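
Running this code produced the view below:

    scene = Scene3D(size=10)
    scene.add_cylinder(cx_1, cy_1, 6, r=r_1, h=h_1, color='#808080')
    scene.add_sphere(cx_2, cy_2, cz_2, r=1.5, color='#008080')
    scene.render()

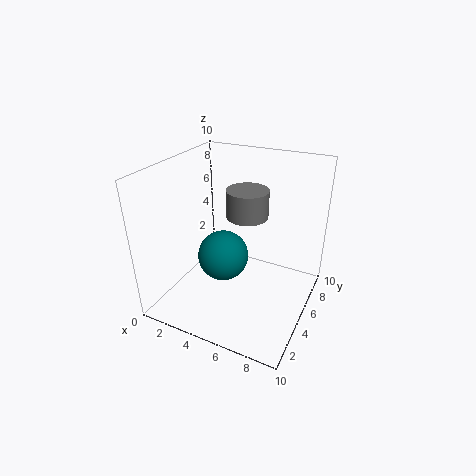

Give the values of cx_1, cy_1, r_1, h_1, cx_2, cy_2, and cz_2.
cx_1 = 5
cy_1 = 6.5
r_1 = 1.5
h_1 = 2
cx_2 = 5.5
cy_2 = 2
cz_2 = 5.5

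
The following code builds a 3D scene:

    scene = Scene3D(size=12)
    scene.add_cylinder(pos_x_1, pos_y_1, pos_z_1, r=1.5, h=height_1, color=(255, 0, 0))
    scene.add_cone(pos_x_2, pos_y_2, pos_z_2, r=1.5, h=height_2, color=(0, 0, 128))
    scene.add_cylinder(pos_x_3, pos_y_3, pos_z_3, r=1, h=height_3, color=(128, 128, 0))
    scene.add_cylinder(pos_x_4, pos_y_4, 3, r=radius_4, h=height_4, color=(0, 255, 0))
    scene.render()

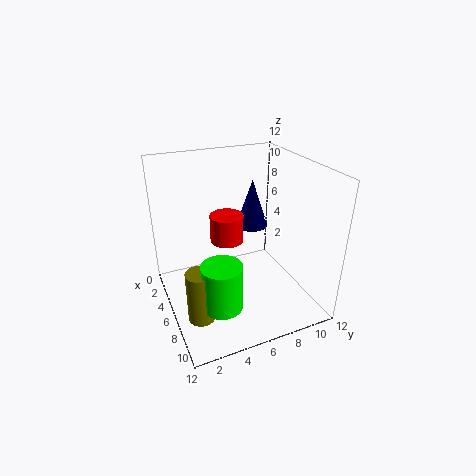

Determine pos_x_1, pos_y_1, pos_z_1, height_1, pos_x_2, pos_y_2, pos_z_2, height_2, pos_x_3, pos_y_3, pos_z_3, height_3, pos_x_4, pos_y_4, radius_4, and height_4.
pos_x_1 = 3.5
pos_y_1 = 6
pos_z_1 = 4.5
height_1 = 2.5
pos_x_2 = 2.5
pos_y_2 = 9
pos_z_2 = 5
height_2 = 4.5
pos_x_3 = 9.5
pos_y_3 = 1.5
pos_z_3 = 2
height_3 = 4
pos_x_4 = 10
pos_y_4 = 3
radius_4 = 1.5
height_4 = 3.5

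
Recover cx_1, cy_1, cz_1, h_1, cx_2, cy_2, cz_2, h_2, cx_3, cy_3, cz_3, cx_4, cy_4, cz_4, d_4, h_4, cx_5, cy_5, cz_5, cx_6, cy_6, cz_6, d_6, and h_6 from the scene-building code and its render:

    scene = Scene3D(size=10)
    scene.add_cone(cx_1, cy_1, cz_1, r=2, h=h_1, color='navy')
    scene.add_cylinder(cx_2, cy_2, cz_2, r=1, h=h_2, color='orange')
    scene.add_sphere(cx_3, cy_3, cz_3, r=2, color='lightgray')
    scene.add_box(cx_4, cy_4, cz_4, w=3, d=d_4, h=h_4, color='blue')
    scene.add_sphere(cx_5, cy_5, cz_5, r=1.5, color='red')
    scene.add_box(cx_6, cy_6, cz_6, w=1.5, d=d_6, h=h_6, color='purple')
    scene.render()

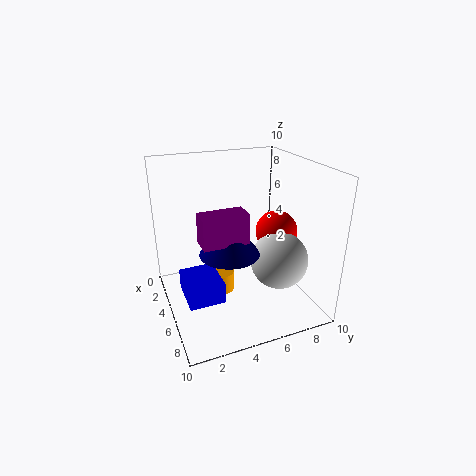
cx_1 = 6
cy_1 = 4
cz_1 = 4.5
h_1 = 2.5
cx_2 = 4
cy_2 = 4
cz_2 = 0.5
h_2 = 1.5
cx_3 = 6.5
cy_3 = 7.5
cz_3 = 3.5
cx_4 = 3.5
cy_4 = 1
cz_4 = 1
d_4 = 2.5
h_4 = 1.5
cx_5 = 5
cy_5 = 8
cz_5 = 5
cx_6 = 5.5
cy_6 = 2
cz_6 = 5.5
d_6 = 3
h_6 = 2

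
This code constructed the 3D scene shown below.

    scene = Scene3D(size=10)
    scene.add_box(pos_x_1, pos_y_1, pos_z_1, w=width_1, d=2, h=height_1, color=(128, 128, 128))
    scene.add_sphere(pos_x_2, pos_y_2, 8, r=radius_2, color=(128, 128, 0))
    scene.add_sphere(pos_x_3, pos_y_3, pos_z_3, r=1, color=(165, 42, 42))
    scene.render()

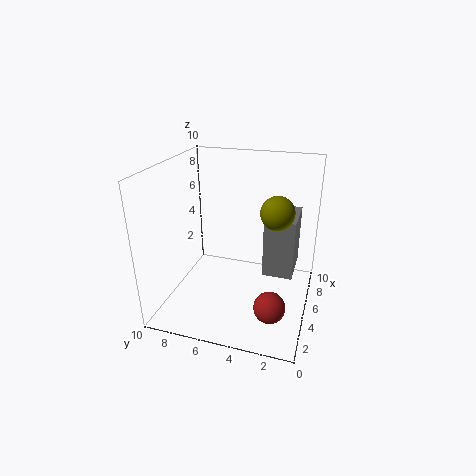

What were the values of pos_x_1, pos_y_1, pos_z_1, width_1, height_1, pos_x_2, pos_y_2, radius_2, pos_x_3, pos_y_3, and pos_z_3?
pos_x_1 = 4; pos_y_1 = 1; pos_z_1 = 3; width_1 = 3; height_1 = 4; pos_x_2 = 3; pos_y_2 = 2; radius_2 = 1; pos_x_3 = 2; pos_y_3 = 2; pos_z_3 = 2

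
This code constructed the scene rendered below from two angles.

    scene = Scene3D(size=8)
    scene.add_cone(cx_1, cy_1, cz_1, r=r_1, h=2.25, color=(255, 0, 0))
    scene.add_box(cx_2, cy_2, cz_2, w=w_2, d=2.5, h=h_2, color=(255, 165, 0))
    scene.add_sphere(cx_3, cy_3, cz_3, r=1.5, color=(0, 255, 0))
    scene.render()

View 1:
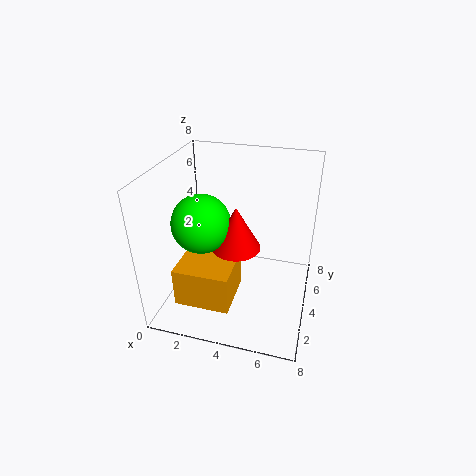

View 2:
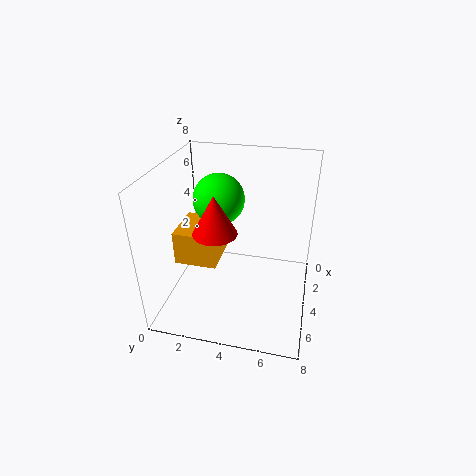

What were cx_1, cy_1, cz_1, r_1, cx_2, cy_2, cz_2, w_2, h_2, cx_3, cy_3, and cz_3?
cx_1 = 4.25, cy_1 = 2.75, cz_1 = 4.25, r_1 = 1.25, cx_2 = 1.75, cy_2 = 0.25, cz_2 = 2, w_2 = 2.75, h_2 = 2, cx_3 = 2.5, cy_3 = 2.5, cz_3 = 5.5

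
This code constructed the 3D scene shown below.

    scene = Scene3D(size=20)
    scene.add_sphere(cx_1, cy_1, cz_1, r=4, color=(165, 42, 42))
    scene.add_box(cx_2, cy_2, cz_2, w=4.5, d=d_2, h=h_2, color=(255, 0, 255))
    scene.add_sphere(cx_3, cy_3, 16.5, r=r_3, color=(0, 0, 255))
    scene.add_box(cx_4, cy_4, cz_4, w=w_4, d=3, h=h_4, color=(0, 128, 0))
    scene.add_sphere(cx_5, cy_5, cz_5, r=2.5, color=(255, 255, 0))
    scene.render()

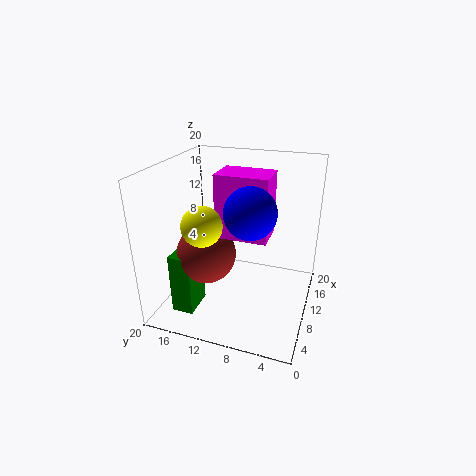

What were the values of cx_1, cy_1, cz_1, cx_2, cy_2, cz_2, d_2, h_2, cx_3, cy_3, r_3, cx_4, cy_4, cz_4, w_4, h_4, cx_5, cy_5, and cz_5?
cx_1 = 7; cy_1 = 13.5; cz_1 = 8.5; cx_2 = 5.5; cy_2 = 5; cz_2 = 12; d_2 = 6.5; h_2 = 8; cx_3 = 4; cy_3 = 6.5; r_3 = 3; cx_4 = 3.5; cy_4 = 14.5; cz_4 = 0.5; w_4 = 4.5; h_4 = 8.5; cx_5 = 4; cy_5 = 12.5; cz_5 = 14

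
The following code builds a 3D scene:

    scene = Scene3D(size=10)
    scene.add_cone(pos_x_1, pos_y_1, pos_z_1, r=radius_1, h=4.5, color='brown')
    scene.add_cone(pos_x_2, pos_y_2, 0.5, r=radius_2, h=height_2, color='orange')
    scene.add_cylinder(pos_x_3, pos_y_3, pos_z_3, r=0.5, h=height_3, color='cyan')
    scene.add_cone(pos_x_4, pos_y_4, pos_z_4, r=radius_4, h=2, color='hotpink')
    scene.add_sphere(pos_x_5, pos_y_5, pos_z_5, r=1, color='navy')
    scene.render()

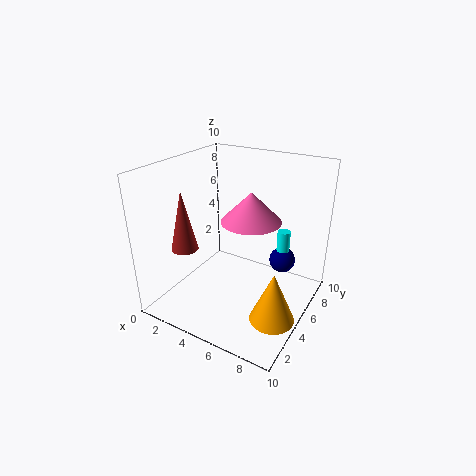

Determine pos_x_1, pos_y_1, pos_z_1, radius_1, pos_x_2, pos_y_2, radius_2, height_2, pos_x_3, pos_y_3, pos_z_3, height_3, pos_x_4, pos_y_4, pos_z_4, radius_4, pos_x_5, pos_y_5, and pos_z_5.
pos_x_1 = 1
pos_y_1 = 4
pos_z_1 = 3.5
radius_1 = 1
pos_x_2 = 8.5
pos_y_2 = 3.5
radius_2 = 1.5
height_2 = 3.5
pos_x_3 = 7
pos_y_3 = 8.5
pos_z_3 = 1.5
height_3 = 3
pos_x_4 = 6
pos_y_4 = 5
pos_z_4 = 6.5
radius_4 = 2
pos_x_5 = 7
pos_y_5 = 8.5
pos_z_5 = 2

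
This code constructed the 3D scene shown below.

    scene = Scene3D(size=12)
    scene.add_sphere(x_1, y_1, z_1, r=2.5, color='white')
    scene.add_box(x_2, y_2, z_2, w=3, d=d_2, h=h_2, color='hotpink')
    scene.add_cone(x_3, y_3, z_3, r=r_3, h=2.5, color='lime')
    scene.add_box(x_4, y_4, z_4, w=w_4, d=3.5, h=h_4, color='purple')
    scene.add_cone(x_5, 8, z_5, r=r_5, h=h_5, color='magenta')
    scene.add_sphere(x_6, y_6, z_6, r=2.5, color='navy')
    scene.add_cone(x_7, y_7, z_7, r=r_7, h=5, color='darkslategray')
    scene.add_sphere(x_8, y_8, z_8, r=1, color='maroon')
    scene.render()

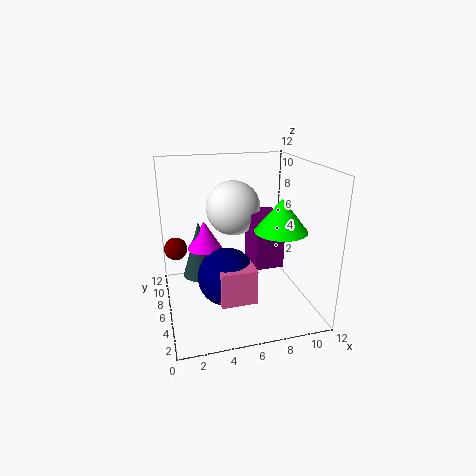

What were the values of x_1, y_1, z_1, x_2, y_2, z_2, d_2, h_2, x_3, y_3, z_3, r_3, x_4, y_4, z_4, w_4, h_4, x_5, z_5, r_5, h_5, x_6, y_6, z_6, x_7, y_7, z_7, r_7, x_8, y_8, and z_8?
x_1 = 6.5
y_1 = 9.5
z_1 = 7.5
x_2 = 4
y_2 = 3.5
z_2 = 1
d_2 = 3
h_2 = 3
x_3 = 8.5
y_3 = 3
z_3 = 7.5
r_3 = 2
x_4 = 7.5
y_4 = 5.5
z_4 = 3
w_4 = 2.5
h_4 = 4.5
x_5 = 3.5
z_5 = 4.5
r_5 = 1.5
h_5 = 2.5
x_6 = 5
y_6 = 6
z_6 = 2.5
x_7 = 3
y_7 = 8
z_7 = 2
r_7 = 1.5
x_8 = 1
y_8 = 8.5
z_8 = 4.5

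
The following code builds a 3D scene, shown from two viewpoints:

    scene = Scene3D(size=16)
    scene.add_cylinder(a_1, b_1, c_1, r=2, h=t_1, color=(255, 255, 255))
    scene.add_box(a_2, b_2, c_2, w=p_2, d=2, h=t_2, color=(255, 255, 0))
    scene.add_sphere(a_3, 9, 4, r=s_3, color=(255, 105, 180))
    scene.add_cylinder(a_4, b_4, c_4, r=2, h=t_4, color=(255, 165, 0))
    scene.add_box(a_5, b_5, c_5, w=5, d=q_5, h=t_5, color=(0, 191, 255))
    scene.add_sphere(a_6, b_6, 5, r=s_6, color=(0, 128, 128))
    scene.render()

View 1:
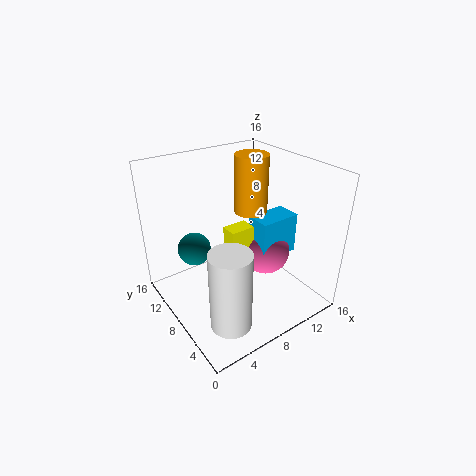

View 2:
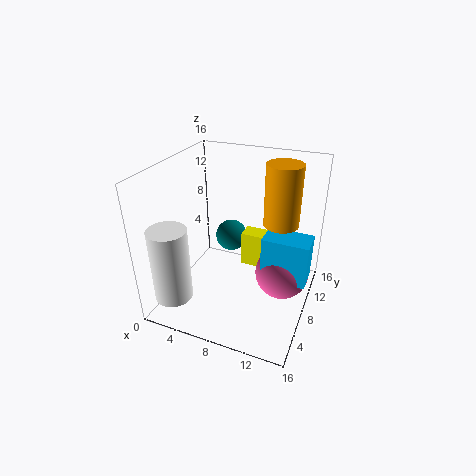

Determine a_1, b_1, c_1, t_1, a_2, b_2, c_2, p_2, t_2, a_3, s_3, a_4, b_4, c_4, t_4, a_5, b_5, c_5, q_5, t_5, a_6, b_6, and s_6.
a_1 = 3, b_1 = 2, c_1 = 3, t_1 = 8, a_2 = 8, b_2 = 9, c_2 = 4, p_2 = 3, t_2 = 4, a_3 = 13, s_3 = 3, a_4 = 12, b_4 = 11, c_4 = 9, t_4 = 7, a_5 = 11, b_5 = 7, c_5 = 4, q_5 = 3, t_5 = 5, a_6 = 5, b_6 = 13, s_6 = 2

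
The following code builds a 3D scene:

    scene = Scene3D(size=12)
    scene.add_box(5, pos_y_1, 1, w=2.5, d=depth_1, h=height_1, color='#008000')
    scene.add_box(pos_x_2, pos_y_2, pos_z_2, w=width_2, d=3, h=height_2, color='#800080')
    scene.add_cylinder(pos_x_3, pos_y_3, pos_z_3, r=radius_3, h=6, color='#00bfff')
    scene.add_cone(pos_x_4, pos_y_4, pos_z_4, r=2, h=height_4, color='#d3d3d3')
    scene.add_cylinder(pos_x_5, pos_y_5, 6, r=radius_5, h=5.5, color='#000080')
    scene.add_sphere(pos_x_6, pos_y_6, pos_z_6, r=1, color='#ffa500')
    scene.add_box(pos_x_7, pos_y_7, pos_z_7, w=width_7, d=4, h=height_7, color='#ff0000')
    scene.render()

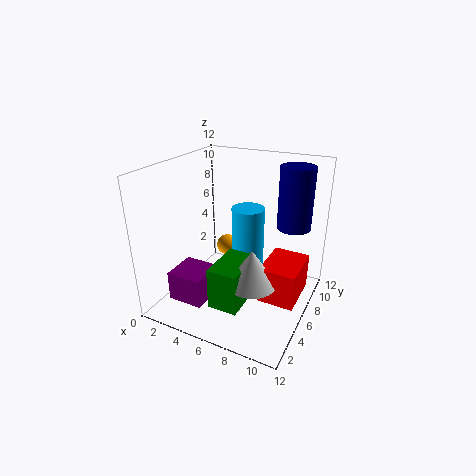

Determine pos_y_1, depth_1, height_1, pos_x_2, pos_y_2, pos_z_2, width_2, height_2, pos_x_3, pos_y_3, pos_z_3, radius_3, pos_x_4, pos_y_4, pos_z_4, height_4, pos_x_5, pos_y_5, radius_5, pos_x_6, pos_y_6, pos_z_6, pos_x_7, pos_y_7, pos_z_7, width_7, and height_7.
pos_y_1 = 2.5
depth_1 = 4
height_1 = 3.5
pos_x_2 = 1.5
pos_y_2 = 2
pos_z_2 = 1
width_2 = 3
height_2 = 2.5
pos_x_3 = 5.5
pos_y_3 = 9
pos_z_3 = 1.5
radius_3 = 1.5
pos_x_4 = 8
pos_y_4 = 4.5
pos_z_4 = 3
height_4 = 3
pos_x_5 = 9.5
pos_y_5 = 10
radius_5 = 1.5
pos_x_6 = 3
pos_y_6 = 9.5
pos_z_6 = 3
pos_x_7 = 8.5
pos_y_7 = 4.5
pos_z_7 = 1.5
width_7 = 3
height_7 = 3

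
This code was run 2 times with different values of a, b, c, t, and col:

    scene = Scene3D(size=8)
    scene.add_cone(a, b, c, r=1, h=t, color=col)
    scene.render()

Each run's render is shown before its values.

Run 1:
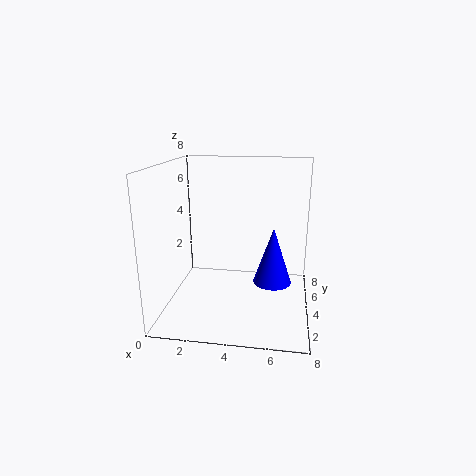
a = 6, b = 3, c = 2, t = 3, col = 'blue'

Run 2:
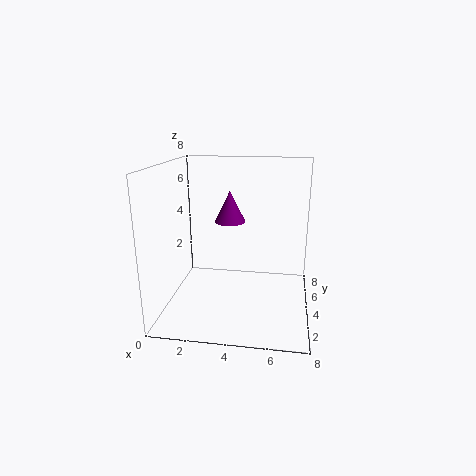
a = 3, b = 7, c = 4, t = 2, col = 'purple'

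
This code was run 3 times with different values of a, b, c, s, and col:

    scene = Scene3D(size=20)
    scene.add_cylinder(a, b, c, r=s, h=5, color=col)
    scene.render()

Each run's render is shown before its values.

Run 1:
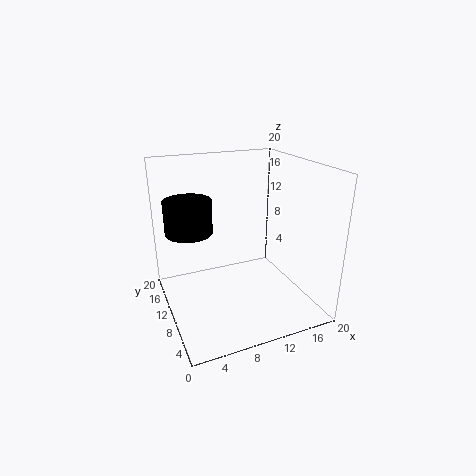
a = 4.5
b = 15.5
c = 9.5
s = 3.5
col = 'black'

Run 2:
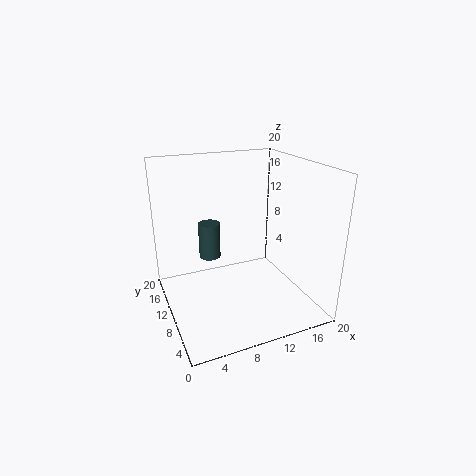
a = 6.5
b = 12
c = 7
s = 1.5
col = 'darkslategray'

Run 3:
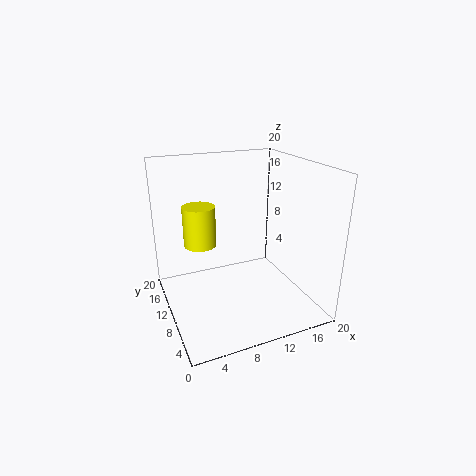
a = 4
b = 8
c = 11
s = 2
col = 'yellow'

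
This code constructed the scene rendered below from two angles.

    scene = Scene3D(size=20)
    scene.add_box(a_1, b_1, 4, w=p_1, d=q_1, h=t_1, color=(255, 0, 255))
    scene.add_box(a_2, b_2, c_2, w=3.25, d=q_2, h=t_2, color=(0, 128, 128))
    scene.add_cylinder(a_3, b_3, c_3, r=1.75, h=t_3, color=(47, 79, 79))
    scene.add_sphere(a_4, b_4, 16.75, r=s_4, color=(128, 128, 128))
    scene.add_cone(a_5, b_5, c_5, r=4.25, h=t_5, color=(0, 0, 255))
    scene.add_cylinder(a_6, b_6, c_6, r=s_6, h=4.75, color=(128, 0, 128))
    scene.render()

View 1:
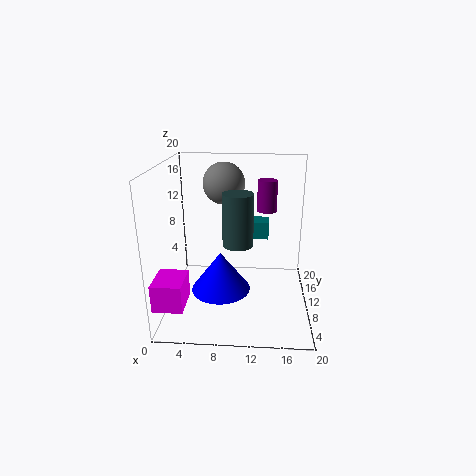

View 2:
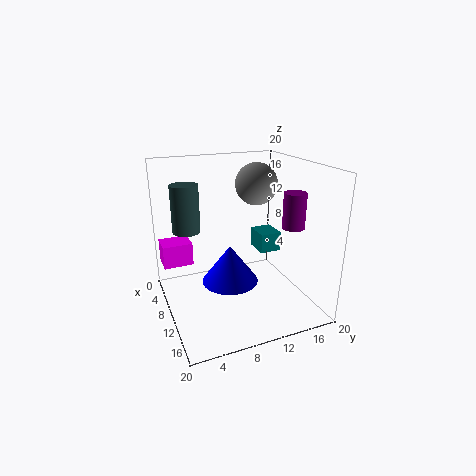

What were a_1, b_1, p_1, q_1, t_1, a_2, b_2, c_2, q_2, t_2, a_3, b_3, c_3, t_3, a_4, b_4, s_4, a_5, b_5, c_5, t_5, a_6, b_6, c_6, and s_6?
a_1 = 0.25; b_1 = 0.5; p_1 = 3.75; q_1 = 4.5; t_1 = 3.5; a_2 = 11; b_2 = 11.5; c_2 = 9.25; q_2 = 2.75; t_2 = 2.5; a_3 = 10.5; b_3 = 2.75; c_3 = 12.25; t_3 = 6; a_4 = 7.75; b_4 = 13.75; s_4 = 3; a_5 = 7.5; b_5 = 9.75; c_5 = 2; t_5 = 5.75; a_6 = 14; b_6 = 16.25; c_6 = 12; s_6 = 1.5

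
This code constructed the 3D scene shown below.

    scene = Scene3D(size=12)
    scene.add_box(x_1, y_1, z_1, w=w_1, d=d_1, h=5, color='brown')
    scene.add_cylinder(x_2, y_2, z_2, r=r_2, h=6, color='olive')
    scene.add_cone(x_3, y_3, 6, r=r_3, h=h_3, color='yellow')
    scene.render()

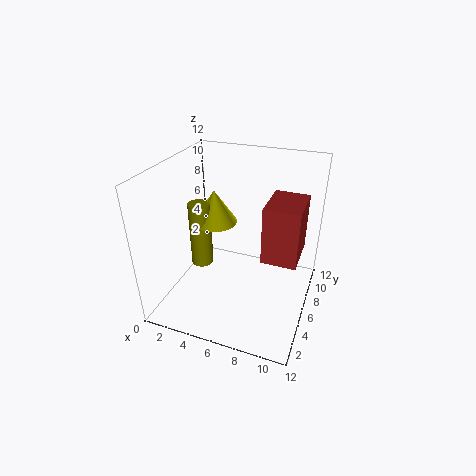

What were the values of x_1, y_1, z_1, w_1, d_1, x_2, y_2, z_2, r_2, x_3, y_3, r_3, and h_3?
x_1 = 8, y_1 = 6, z_1 = 4, w_1 = 3, d_1 = 4, x_2 = 2, y_2 = 7, z_2 = 2, r_2 = 1, x_3 = 3, y_3 = 8, r_3 = 2, h_3 = 3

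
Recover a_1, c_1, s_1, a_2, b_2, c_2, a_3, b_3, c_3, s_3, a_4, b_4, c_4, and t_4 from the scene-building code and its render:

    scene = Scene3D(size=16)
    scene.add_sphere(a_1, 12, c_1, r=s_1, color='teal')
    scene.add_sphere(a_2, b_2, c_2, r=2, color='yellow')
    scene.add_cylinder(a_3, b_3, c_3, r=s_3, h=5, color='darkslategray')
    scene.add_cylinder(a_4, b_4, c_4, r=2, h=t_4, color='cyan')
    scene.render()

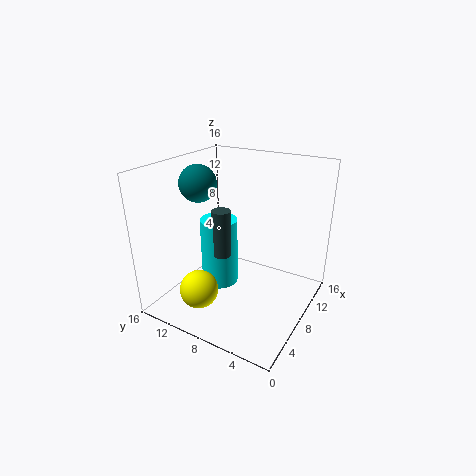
a_1 = 6.5; c_1 = 14; s_1 = 2; a_2 = 2.5; b_2 = 9.5; c_2 = 4; a_3 = 5.5; b_3 = 8.5; c_3 = 7; s_3 = 1; a_4 = 6.5; b_4 = 9.5; c_4 = 3; t_4 = 7.5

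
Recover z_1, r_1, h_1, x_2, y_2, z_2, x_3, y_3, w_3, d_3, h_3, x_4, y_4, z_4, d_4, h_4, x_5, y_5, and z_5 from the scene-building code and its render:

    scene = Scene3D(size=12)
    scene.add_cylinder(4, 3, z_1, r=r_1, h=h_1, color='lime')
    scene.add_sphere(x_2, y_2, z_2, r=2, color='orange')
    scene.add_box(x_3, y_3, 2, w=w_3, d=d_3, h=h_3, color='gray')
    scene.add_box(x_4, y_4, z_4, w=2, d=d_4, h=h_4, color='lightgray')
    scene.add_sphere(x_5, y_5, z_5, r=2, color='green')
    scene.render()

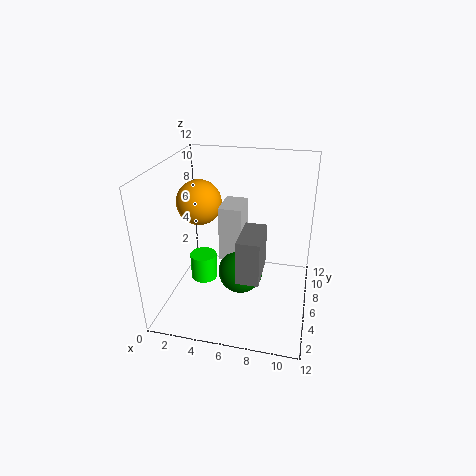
z_1 = 4, r_1 = 1, h_1 = 2, x_2 = 2, y_2 = 8, z_2 = 8, x_3 = 6, y_3 = 5, w_3 = 2, d_3 = 4, h_3 = 4, x_4 = 4, y_4 = 7, z_4 = 3, d_4 = 3, h_4 = 5, x_5 = 6, y_5 = 7, z_5 = 2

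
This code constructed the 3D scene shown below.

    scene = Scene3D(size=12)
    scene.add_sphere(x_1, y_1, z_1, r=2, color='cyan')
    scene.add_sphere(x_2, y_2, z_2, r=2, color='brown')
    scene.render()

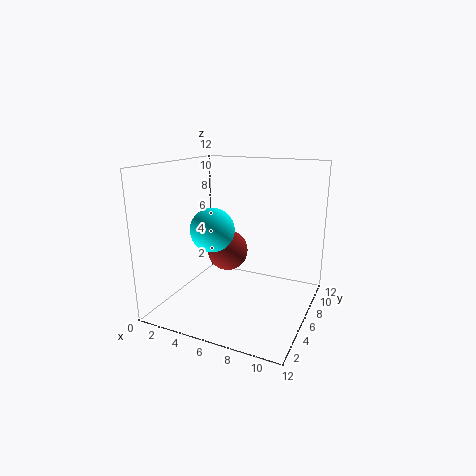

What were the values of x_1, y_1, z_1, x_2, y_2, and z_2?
x_1 = 3; y_1 = 7; z_1 = 6; x_2 = 3; y_2 = 10; z_2 = 3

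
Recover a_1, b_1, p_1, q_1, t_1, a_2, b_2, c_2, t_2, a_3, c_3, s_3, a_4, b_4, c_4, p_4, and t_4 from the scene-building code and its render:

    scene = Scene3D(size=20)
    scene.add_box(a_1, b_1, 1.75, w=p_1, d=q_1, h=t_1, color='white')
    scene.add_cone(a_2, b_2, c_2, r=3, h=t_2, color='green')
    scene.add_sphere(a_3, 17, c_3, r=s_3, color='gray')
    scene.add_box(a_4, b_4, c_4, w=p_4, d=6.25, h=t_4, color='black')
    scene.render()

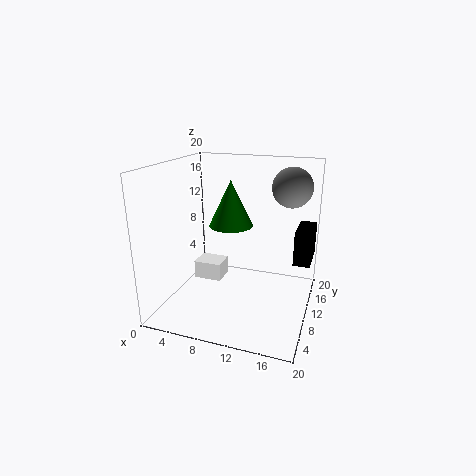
a_1 = 2.25
b_1 = 11.5
p_1 = 4.25
q_1 = 3.5
t_1 = 2.75
a_2 = 9
b_2 = 10
c_2 = 11.75
t_2 = 6.25
a_3 = 16
c_3 = 16
s_3 = 3
a_4 = 17.25
b_4 = 13.5
c_4 = 5.25
p_4 = 2.5
t_4 = 5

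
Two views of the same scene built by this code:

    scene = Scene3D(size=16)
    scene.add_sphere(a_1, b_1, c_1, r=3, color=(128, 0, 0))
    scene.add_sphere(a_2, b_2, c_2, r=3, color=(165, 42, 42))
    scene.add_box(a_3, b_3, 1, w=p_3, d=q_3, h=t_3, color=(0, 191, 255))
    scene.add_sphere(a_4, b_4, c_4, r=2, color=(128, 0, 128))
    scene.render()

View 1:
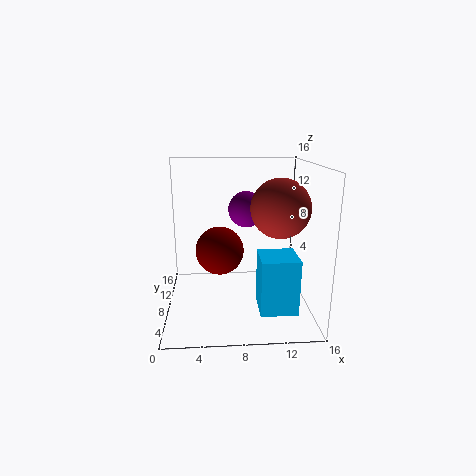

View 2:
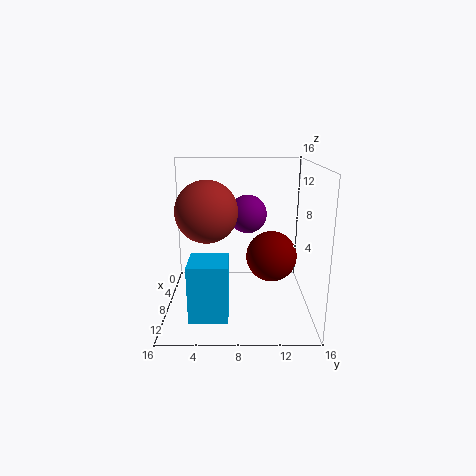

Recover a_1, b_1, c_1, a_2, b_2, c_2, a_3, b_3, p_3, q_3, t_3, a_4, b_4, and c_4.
a_1 = 6
b_1 = 12
c_1 = 5
a_2 = 12
b_2 = 5
c_2 = 12
a_3 = 10
b_3 = 3
p_3 = 4
q_3 = 4
t_3 = 6
a_4 = 9
b_4 = 9
c_4 = 11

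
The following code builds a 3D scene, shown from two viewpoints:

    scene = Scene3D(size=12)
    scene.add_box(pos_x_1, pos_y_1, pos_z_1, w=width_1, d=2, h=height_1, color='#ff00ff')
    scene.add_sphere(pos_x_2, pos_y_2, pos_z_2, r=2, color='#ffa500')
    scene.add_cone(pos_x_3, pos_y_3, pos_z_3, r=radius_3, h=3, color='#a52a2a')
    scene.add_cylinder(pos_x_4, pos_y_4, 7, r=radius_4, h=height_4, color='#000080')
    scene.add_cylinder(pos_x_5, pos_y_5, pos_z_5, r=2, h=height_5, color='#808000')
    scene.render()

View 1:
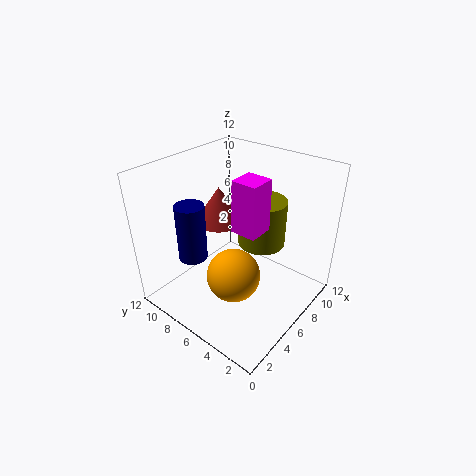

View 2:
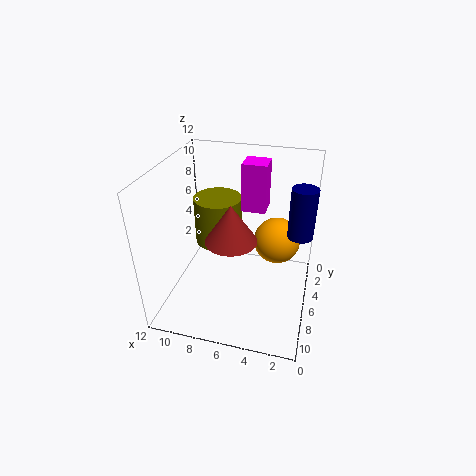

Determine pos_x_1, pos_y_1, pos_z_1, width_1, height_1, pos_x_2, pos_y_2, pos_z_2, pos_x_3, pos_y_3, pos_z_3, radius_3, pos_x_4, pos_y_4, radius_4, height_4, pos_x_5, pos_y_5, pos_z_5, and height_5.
pos_x_1 = 4
pos_y_1 = 3
pos_z_1 = 8
width_1 = 2
height_1 = 4
pos_x_2 = 3
pos_y_2 = 4
pos_z_2 = 5
pos_x_3 = 6
pos_y_3 = 8
pos_z_3 = 7
radius_3 = 2
pos_x_4 = 1
pos_y_4 = 6
radius_4 = 1
height_4 = 4
pos_x_5 = 8
pos_y_5 = 5
pos_z_5 = 5
height_5 = 4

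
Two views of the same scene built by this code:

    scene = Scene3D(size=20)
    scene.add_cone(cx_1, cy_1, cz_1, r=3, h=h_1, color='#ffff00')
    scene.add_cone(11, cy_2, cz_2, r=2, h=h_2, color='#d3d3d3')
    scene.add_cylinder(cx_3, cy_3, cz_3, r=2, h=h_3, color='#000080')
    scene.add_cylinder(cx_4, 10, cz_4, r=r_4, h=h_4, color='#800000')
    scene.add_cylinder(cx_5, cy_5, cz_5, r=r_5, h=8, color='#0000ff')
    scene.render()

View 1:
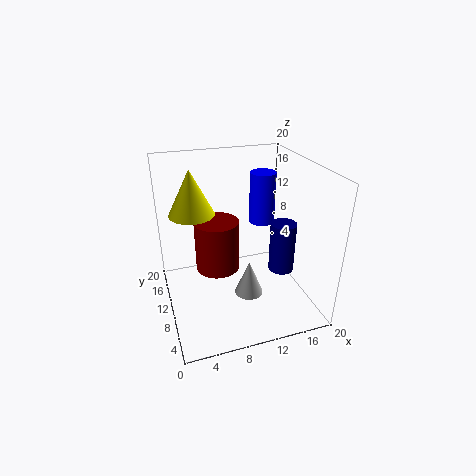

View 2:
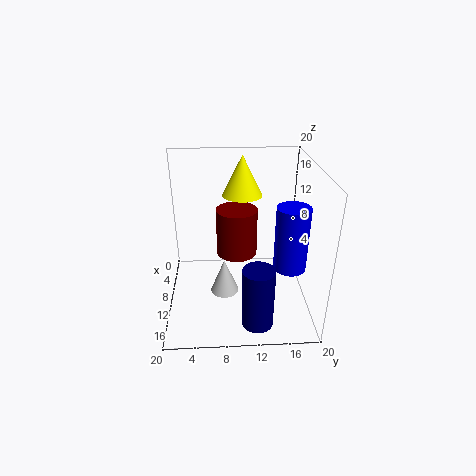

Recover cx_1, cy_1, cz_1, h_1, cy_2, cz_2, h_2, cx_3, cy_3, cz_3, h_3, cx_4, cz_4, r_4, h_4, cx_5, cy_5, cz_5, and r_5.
cx_1 = 4, cy_1 = 11, cz_1 = 14, h_1 = 6, cy_2 = 8, cz_2 = 2, h_2 = 5, cx_3 = 18, cy_3 = 12, cz_3 = 2, h_3 = 8, cx_4 = 7, cz_4 = 6, r_4 = 3, h_4 = 7, cx_5 = 16, cy_5 = 16, cz_5 = 9, r_5 = 2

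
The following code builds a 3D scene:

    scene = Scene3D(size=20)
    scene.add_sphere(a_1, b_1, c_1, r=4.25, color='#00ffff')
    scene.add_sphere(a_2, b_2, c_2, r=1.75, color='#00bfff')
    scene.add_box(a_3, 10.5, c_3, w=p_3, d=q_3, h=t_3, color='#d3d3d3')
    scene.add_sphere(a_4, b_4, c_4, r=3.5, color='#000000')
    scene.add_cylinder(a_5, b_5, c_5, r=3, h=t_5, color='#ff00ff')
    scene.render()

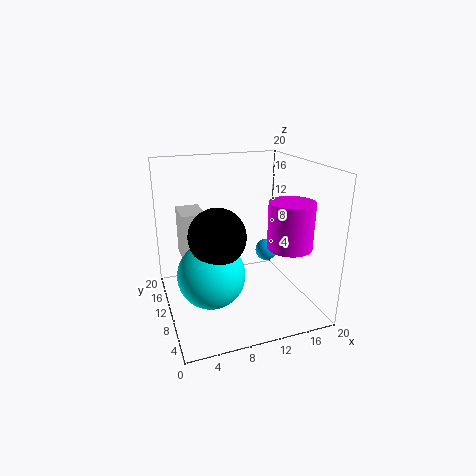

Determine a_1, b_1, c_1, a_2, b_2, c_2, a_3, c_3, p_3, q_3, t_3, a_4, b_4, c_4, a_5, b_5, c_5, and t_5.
a_1 = 5
b_1 = 6
c_1 = 7.25
a_2 = 16.75
b_2 = 15
c_2 = 5
a_3 = 2.5
c_3 = 7
p_3 = 3.25
q_3 = 5
t_3 = 6.75
a_4 = 5.75
b_4 = 5.5
c_4 = 12.5
a_5 = 15.75
b_5 = 5.75
c_5 = 9.5
t_5 = 6.25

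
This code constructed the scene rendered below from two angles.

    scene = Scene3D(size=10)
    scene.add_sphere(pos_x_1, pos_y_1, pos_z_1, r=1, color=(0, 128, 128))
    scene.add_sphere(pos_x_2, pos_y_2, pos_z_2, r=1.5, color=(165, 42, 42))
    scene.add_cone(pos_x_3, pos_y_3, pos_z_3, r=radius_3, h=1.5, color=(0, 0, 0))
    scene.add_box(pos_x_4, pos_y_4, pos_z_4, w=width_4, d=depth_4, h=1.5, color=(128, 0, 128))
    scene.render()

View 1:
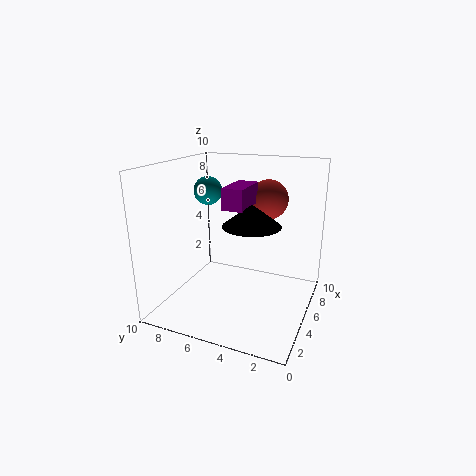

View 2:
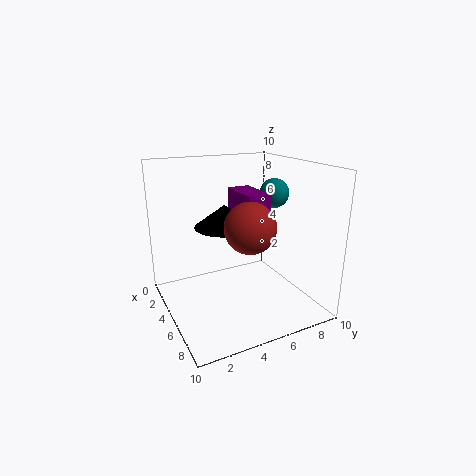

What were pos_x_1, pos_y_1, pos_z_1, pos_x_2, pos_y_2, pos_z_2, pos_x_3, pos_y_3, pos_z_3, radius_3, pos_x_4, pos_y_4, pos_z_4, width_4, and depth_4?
pos_x_1 = 5.5
pos_y_1 = 7.5
pos_z_1 = 8
pos_x_2 = 8.5
pos_y_2 = 4
pos_z_2 = 7
pos_x_3 = 5
pos_y_3 = 4
pos_z_3 = 6
radius_3 = 2
pos_x_4 = 4.5
pos_y_4 = 4.5
pos_z_4 = 7
width_4 = 3
depth_4 = 1.5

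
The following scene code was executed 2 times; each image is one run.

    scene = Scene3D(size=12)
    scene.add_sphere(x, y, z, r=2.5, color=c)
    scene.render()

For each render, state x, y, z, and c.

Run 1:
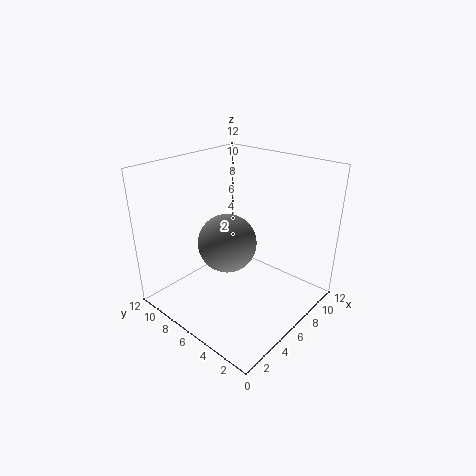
x = 5.75, y = 7, z = 5.25, c = 'gray'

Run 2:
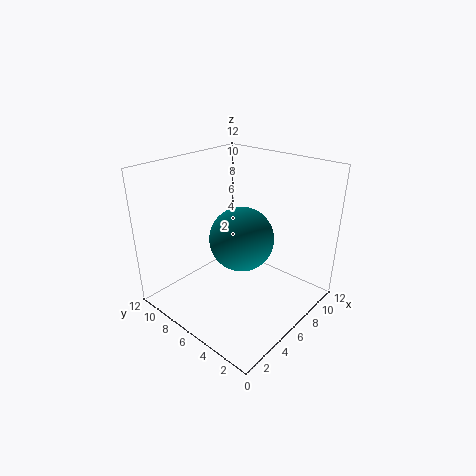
x = 5, y = 4.75, z = 6.75, c = 'teal'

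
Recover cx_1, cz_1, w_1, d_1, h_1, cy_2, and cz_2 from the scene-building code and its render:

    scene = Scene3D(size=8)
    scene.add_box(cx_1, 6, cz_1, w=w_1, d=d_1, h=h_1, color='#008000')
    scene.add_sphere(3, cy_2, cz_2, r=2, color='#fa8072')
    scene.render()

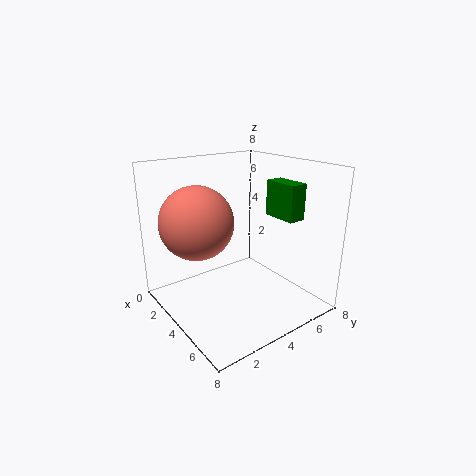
cx_1 = 4, cz_1 = 5, w_1 = 2, d_1 = 1, h_1 = 2, cy_2 = 2, cz_2 = 5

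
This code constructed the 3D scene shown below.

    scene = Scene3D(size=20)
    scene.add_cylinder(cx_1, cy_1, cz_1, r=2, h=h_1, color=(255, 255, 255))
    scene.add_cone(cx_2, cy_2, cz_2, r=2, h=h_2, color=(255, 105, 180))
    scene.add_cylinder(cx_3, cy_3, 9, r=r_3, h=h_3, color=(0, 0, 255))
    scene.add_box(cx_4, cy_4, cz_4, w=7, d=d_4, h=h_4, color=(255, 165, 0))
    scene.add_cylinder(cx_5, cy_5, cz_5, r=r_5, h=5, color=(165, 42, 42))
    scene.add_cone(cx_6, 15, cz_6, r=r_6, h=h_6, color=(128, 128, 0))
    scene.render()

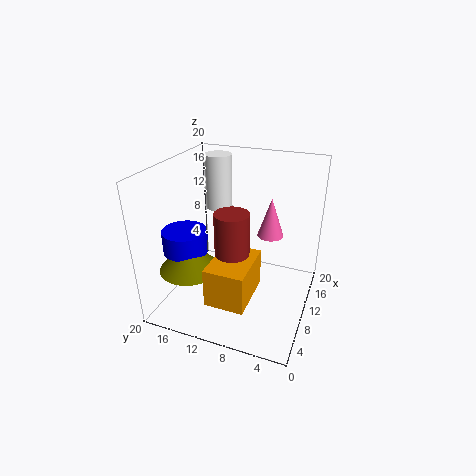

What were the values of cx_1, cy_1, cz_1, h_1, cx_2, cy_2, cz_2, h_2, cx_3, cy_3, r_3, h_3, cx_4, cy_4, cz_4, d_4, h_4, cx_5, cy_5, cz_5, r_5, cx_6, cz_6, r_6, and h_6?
cx_1 = 15; cy_1 = 15; cz_1 = 12; h_1 = 8; cx_2 = 16; cy_2 = 7; cz_2 = 8; h_2 = 6; cx_3 = 6; cy_3 = 16; r_3 = 3; h_3 = 3; cx_4 = 1; cy_4 = 6; cz_4 = 5; d_4 = 5; h_4 = 5; cx_5 = 3; cy_5 = 8; cz_5 = 12; r_5 = 2; cx_6 = 5; cz_6 = 7; r_6 = 4; h_6 = 4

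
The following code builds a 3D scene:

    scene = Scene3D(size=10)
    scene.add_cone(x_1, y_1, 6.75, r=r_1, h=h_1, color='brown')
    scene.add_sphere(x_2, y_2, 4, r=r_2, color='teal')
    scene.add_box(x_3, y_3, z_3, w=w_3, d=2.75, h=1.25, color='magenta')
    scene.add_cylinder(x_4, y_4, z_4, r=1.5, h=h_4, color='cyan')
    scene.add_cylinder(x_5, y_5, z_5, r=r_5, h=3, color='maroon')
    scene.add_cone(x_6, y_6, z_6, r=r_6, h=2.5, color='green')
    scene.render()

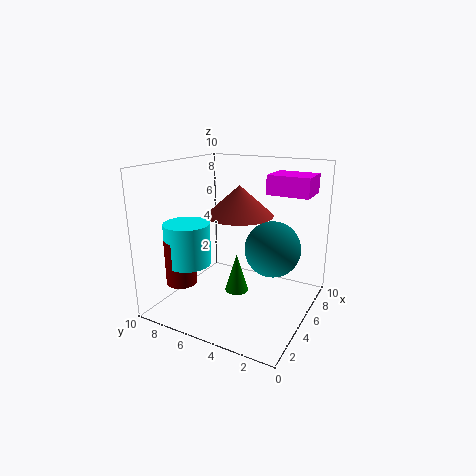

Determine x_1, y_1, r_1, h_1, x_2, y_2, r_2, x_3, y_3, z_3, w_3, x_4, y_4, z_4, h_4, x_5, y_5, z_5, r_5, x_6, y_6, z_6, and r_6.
x_1 = 4.75
y_1 = 4.75
r_1 = 2.25
h_1 = 2
x_2 = 6.5
y_2 = 3
r_2 = 2
x_3 = 5
y_3 = 0.25
z_3 = 8.25
w_3 = 2.25
x_4 = 2.25
y_4 = 7.25
z_4 = 3.75
h_4 = 2.75
x_5 = 1.75
y_5 = 7.5
z_5 = 2.5
r_5 = 1
x_6 = 3
y_6 = 4
z_6 = 2.25
r_6 = 0.75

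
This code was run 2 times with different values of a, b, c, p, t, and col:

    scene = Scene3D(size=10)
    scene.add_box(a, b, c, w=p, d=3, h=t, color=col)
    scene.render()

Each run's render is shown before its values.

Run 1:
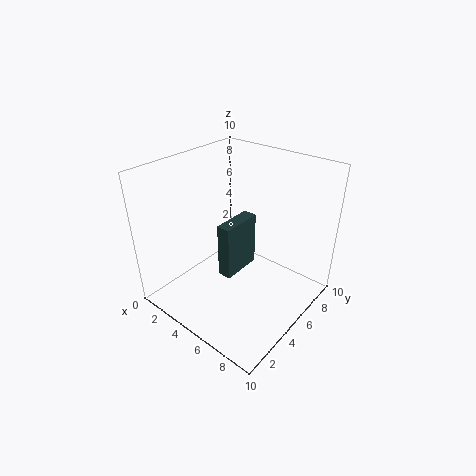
a = 4
b = 4
c = 2
p = 1
t = 4
col = 'darkslategray'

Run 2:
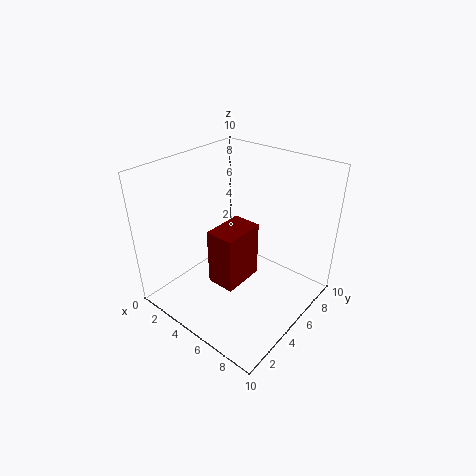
a = 4
b = 3
c = 2
p = 2
t = 4
col = 'maroon'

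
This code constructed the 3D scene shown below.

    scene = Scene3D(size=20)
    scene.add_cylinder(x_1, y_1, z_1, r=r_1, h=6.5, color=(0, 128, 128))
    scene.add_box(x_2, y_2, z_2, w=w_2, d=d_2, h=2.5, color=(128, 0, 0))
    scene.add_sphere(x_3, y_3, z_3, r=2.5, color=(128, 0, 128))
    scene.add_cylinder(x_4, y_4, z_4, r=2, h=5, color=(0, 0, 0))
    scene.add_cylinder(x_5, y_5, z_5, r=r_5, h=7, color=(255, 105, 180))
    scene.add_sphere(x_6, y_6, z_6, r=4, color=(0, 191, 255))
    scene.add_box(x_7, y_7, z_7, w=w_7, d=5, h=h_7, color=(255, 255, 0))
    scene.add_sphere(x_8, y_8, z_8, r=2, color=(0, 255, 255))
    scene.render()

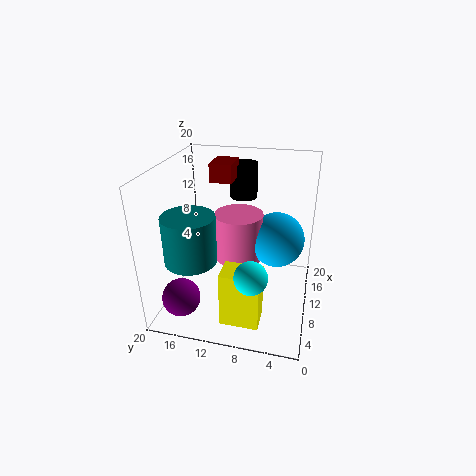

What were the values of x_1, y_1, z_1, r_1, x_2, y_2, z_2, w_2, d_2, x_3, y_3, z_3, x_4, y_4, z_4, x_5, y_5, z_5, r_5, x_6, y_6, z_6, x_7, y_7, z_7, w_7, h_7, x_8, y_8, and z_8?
x_1 = 6; y_1 = 15.5; z_1 = 8; r_1 = 3.5; x_2 = 10.5; y_2 = 11; z_2 = 17.5; w_2 = 4; d_2 = 3; x_3 = 3; y_3 = 16; z_3 = 4; x_4 = 15.5; y_4 = 10.5; z_4 = 14; x_5 = 12.5; y_5 = 10.5; z_5 = 5.5; r_5 = 3.5; x_6 = 13.5; y_6 = 5; z_6 = 8.5; x_7 = 2; y_7 = 5.5; z_7 = 1.5; w_7 = 3.5; h_7 = 7.5; x_8 = 2; y_8 = 6.5; z_8 = 9.5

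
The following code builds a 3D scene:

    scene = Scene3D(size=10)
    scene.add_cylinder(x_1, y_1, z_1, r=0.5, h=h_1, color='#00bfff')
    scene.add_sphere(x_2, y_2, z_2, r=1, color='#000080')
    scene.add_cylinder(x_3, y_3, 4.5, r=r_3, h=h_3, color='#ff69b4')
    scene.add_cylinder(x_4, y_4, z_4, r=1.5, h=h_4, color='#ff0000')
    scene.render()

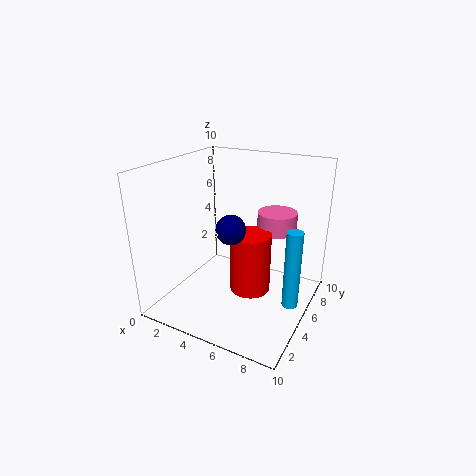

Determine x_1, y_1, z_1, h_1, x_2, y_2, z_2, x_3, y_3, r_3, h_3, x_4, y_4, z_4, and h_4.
x_1 = 9.5, y_1 = 3.5, z_1 = 2, h_1 = 5, x_2 = 5, y_2 = 4, z_2 = 6, x_3 = 6.5, y_3 = 8.5, r_3 = 1.5, h_3 = 1.5, x_4 = 5.5, y_4 = 6, z_4 = 0.5, h_4 = 4.5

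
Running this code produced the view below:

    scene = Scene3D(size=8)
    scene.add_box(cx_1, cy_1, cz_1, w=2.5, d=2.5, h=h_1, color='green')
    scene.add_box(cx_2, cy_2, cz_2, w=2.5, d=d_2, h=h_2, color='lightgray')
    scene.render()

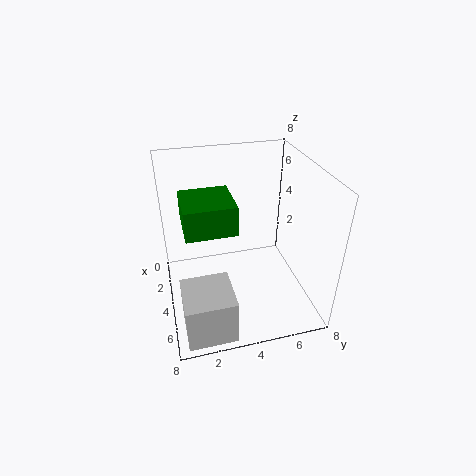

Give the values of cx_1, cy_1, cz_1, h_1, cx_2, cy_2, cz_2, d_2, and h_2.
cx_1 = 3.5, cy_1 = 1, cz_1 = 5.5, h_1 = 1.5, cx_2 = 5.5, cy_2 = 0.5, cz_2 = 0.5, d_2 = 2.5, h_2 = 2.5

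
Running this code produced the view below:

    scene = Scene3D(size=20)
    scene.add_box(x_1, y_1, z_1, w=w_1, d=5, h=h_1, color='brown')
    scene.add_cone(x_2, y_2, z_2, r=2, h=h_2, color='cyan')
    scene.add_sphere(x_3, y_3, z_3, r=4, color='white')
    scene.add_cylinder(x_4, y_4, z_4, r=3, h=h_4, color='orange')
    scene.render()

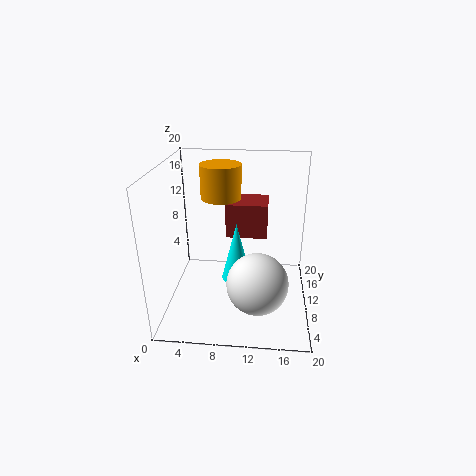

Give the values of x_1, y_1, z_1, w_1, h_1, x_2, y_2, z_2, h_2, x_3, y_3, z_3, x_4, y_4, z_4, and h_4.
x_1 = 8; y_1 = 12; z_1 = 9; w_1 = 6; h_1 = 5; x_2 = 10; y_2 = 8; z_2 = 5; h_2 = 8; x_3 = 13; y_3 = 5; z_3 = 6; x_4 = 7; y_4 = 15; z_4 = 14; h_4 = 5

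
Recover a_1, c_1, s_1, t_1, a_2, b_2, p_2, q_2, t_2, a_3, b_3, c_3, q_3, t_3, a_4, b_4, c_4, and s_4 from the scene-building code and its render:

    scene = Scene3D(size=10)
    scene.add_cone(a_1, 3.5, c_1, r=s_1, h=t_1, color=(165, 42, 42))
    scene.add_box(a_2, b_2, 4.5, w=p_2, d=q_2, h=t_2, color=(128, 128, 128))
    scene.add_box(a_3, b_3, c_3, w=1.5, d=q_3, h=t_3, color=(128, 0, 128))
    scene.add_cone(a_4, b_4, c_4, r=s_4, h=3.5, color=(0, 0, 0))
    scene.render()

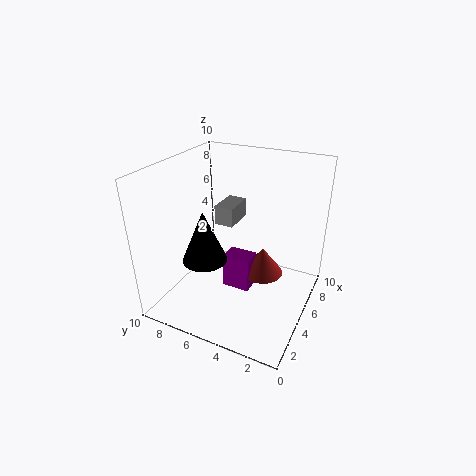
a_1 = 6, c_1 = 2, s_1 = 1.5, t_1 = 2, a_2 = 7, b_2 = 6.5, p_2 = 2.5, q_2 = 1.5, t_2 = 1.5, a_3 = 4.5, b_3 = 4, c_3 = 1, q_3 = 2, t_3 = 2.5, a_4 = 3, b_4 = 6.5, c_4 = 4, s_4 = 1.5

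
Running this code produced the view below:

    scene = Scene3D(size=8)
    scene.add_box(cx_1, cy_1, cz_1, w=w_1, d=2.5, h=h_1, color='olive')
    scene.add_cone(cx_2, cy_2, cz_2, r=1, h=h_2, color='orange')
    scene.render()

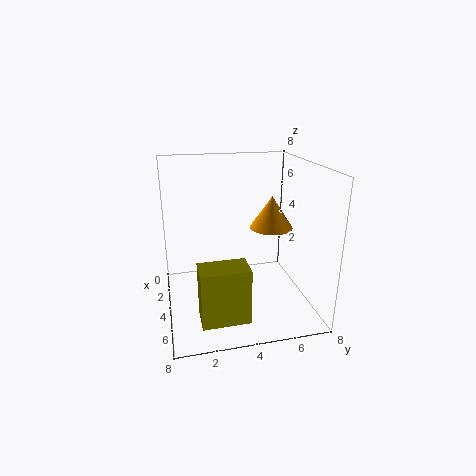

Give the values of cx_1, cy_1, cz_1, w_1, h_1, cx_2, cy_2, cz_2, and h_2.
cx_1 = 5.5
cy_1 = 1.5
cz_1 = 0.5
w_1 = 1.5
h_1 = 3
cx_2 = 6.5
cy_2 = 5
cz_2 = 5.5
h_2 = 1.5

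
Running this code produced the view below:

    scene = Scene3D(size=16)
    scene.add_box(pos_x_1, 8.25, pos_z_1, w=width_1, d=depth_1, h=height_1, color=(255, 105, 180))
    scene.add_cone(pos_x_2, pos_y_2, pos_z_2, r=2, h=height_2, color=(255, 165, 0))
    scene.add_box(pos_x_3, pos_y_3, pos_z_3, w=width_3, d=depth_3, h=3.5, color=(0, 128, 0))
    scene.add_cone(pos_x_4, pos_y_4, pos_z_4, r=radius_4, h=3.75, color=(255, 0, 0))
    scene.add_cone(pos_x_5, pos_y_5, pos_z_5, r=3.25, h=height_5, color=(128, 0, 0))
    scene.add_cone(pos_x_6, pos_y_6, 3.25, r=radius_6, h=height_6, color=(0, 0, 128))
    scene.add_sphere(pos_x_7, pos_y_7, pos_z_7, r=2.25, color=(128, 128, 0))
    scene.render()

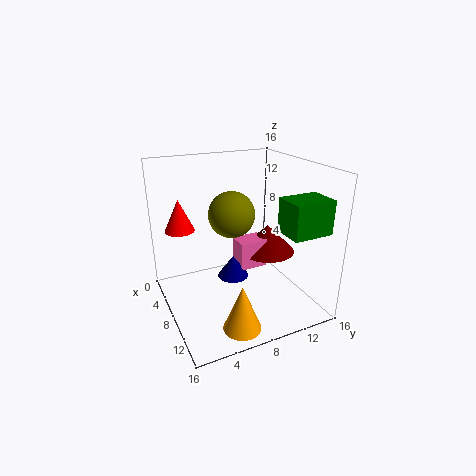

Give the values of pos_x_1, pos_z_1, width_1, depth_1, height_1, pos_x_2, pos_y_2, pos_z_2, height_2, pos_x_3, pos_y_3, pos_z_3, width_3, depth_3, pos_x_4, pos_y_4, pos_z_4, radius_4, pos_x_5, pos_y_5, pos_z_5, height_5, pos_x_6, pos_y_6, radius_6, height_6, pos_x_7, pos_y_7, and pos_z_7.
pos_x_1 = 6, pos_z_1 = 4, width_1 = 2.5, depth_1 = 3.25, height_1 = 3.25, pos_x_2 = 13.25, pos_y_2 = 6, pos_z_2 = 0.25, height_2 = 5, pos_x_3 = 12, pos_y_3 = 10.5, pos_z_3 = 10, width_3 = 3.25, depth_3 = 4.25, pos_x_4 = 3.25, pos_y_4 = 2.75, pos_z_4 = 8, radius_4 = 1.75, pos_x_5 = 7.25, pos_y_5 = 12.25, pos_z_5 = 5.25, height_5 = 3.25, pos_x_6 = 7.75, pos_y_6 = 7.5, radius_6 = 1.75, height_6 = 2.5, pos_x_7 = 10.75, pos_y_7 = 6, pos_z_7 = 12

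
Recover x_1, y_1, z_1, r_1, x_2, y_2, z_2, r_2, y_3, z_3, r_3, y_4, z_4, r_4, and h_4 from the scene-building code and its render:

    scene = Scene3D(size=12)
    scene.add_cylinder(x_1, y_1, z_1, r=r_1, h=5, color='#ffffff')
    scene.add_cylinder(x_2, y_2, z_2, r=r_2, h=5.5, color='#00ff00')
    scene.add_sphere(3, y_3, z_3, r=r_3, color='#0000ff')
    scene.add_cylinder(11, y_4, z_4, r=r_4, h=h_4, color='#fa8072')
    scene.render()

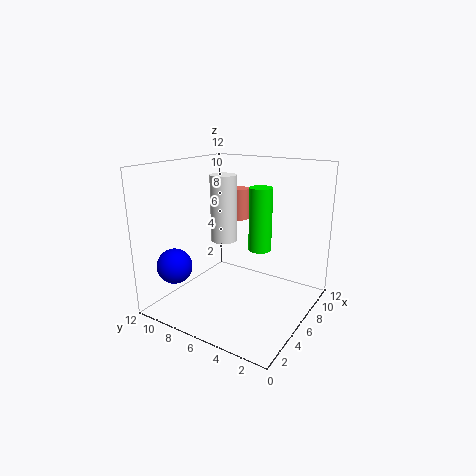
x_1 = 4
y_1 = 6
z_1 = 6.5
r_1 = 1
x_2 = 8
y_2 = 5
z_2 = 4.5
r_2 = 1
y_3 = 10.5
z_3 = 3.5
r_3 = 1.5
y_4 = 9
z_4 = 6
r_4 = 1
h_4 = 3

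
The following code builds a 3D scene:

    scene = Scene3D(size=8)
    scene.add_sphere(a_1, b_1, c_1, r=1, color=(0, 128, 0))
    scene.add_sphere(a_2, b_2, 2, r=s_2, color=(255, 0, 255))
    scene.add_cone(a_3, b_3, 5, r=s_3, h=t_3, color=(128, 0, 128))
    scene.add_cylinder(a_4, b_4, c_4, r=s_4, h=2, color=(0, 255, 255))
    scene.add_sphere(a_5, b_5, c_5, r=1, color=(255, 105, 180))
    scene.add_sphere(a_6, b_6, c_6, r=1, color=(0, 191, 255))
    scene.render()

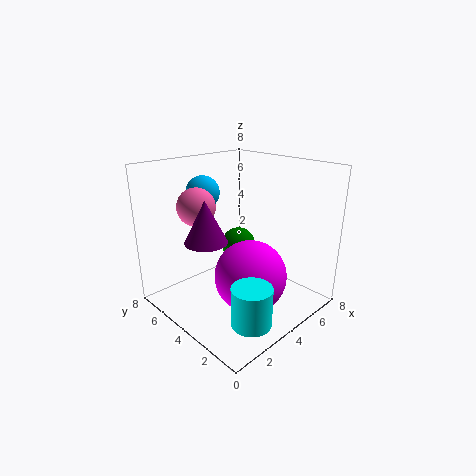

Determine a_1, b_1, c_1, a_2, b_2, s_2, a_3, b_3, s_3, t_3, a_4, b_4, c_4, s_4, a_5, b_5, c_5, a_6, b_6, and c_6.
a_1 = 5; b_1 = 5; c_1 = 3; a_2 = 4; b_2 = 3; s_2 = 2; a_3 = 1; b_3 = 3; s_3 = 1; t_3 = 2; a_4 = 2; b_4 = 1; c_4 = 1; s_4 = 1; a_5 = 2; b_5 = 5; c_5 = 6; a_6 = 4; b_6 = 7; c_6 = 6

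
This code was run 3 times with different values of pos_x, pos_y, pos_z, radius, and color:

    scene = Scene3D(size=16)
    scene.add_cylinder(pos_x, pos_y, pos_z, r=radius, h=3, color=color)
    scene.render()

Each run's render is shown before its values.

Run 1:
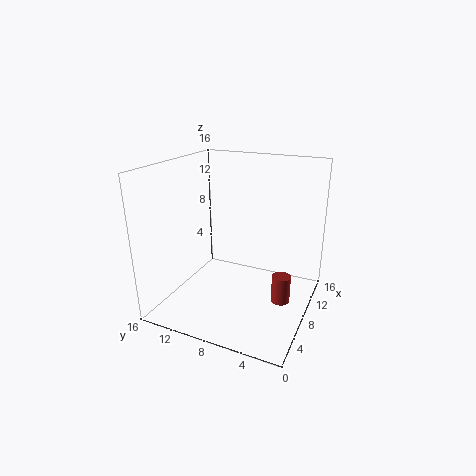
pos_x = 7
pos_y = 2.5
pos_z = 2
radius = 1
color = 'brown'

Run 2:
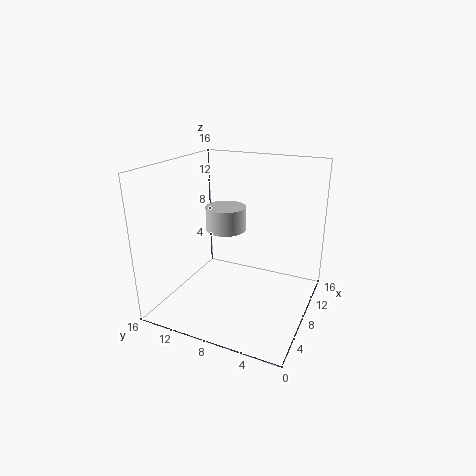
pos_x = 12
pos_y = 11.5
pos_z = 7
radius = 2.5
color = 'lightgray'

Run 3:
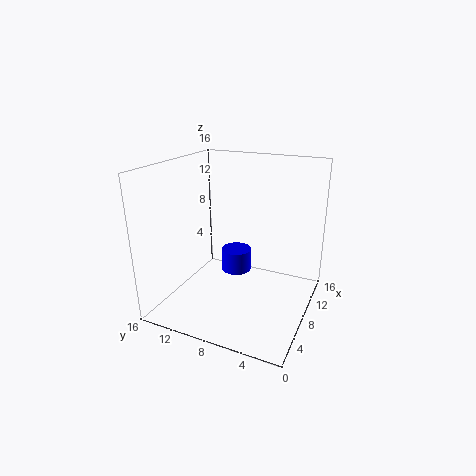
pos_x = 14
pos_y = 11
pos_z = 0.5
radius = 2
color = 'blue'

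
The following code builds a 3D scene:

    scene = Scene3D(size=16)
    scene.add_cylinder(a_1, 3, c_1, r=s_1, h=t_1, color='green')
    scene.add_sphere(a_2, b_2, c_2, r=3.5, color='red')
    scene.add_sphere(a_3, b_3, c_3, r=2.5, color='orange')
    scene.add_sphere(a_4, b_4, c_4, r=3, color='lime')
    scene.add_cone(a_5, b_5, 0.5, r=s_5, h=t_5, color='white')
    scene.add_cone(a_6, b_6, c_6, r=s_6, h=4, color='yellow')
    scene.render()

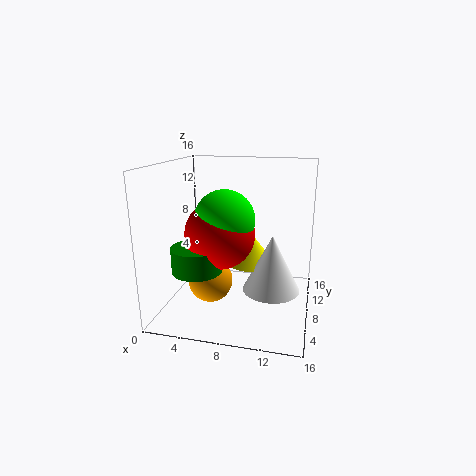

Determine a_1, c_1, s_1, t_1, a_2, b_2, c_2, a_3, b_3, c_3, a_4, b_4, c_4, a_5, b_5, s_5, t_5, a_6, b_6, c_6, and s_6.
a_1 = 5
c_1 = 6
s_1 = 2.5
t_1 = 2.5
a_2 = 7
b_2 = 4.5
c_2 = 9.5
a_3 = 5
b_3 = 7
c_3 = 3
a_4 = 7.5
b_4 = 4.5
c_4 = 11
a_5 = 11.5
b_5 = 11
s_5 = 3.5
t_5 = 7
a_6 = 8.5
b_6 = 13
c_6 = 3
s_6 = 3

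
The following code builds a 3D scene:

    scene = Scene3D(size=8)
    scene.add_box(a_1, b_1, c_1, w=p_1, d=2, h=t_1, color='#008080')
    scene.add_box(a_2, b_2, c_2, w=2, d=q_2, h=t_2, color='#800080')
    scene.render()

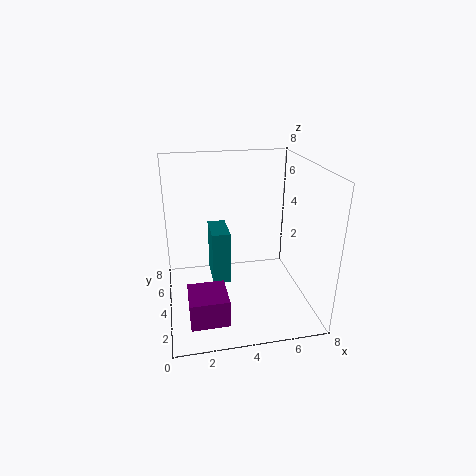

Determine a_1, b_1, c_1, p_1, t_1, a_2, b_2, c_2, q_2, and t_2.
a_1 = 2.5
b_1 = 3.5
c_1 = 1.5
p_1 = 1
t_1 = 3
a_2 = 1
b_2 = 1
c_2 = 0.5
q_2 = 2
t_2 = 1.5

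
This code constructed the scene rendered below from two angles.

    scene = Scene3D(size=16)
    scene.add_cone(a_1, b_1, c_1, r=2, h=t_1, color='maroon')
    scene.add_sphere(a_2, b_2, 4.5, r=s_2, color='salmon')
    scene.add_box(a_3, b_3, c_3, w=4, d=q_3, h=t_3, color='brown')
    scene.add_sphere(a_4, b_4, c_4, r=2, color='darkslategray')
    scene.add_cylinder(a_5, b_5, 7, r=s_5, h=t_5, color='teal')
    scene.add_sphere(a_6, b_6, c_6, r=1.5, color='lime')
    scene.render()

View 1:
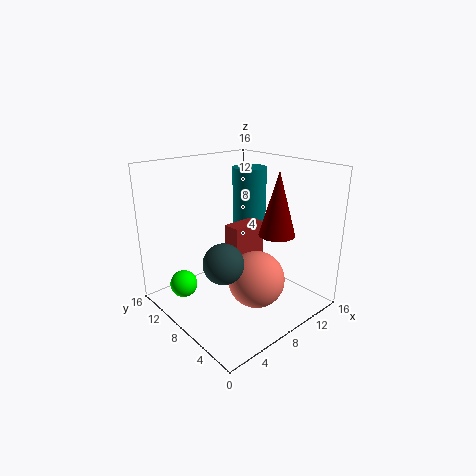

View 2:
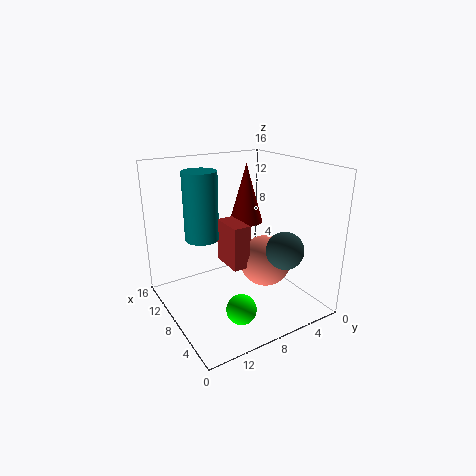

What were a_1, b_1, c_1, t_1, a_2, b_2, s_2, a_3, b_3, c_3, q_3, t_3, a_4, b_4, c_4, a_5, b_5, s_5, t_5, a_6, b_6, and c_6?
a_1 = 11, b_1 = 5, c_1 = 8.5, t_1 = 7, a_2 = 7.5, b_2 = 4.5, s_2 = 3, a_3 = 7, b_3 = 7, c_3 = 4.5, q_3 = 2, t_3 = 5, a_4 = 3.5, b_4 = 5, c_4 = 7.5, a_5 = 12, b_5 = 10.5, s_5 = 2, t_5 = 8, a_6 = 2.5, b_6 = 11, c_6 = 3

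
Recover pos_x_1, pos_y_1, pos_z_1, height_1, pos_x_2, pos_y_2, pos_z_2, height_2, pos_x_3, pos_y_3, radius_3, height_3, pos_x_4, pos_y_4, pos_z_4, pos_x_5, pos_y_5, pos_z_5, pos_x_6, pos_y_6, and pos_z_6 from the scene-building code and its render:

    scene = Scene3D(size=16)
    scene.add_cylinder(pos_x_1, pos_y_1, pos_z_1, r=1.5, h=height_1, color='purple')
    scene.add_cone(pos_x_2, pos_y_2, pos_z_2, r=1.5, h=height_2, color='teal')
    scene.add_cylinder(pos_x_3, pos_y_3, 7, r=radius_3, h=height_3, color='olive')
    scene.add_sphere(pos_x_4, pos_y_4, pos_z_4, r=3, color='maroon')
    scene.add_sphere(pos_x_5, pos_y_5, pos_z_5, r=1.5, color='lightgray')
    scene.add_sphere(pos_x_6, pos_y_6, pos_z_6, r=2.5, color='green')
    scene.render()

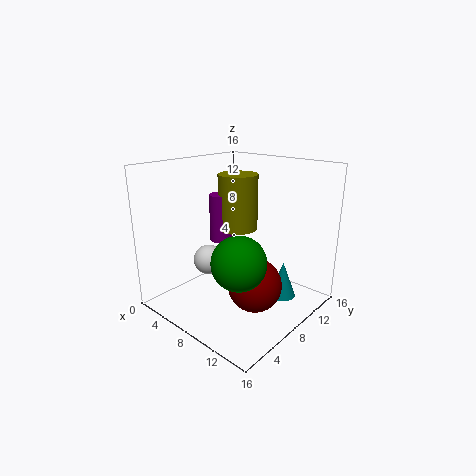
pos_x_1 = 2.5, pos_y_1 = 11, pos_z_1 = 5.5, height_1 = 6, pos_x_2 = 12.5, pos_y_2 = 10.5, pos_z_2 = 1.5, height_2 = 4, pos_x_3 = 4, pos_y_3 = 12.5, radius_3 = 2.5, height_3 = 7, pos_x_4 = 10.5, pos_y_4 = 8, pos_z_4 = 3, pos_x_5 = 8, pos_y_5 = 3.5, pos_z_5 = 7, pos_x_6 = 13, pos_y_6 = 2.5, pos_z_6 = 8.5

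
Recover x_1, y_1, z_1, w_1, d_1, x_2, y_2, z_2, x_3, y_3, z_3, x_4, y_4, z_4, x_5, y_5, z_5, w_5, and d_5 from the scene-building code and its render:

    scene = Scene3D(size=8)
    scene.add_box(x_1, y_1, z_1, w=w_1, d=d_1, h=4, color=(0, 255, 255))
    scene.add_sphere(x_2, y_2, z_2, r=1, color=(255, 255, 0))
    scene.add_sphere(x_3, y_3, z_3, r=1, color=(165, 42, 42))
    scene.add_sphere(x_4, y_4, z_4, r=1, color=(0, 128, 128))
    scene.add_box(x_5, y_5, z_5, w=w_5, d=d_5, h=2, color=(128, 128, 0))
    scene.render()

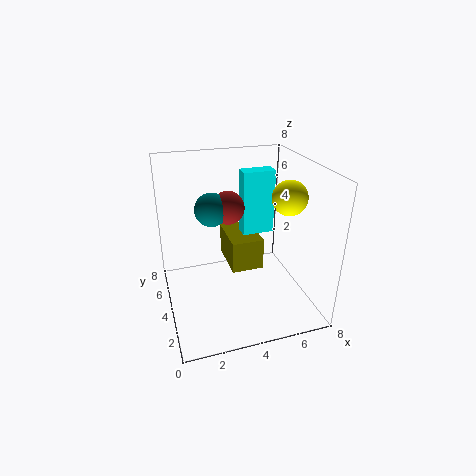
x_1 = 5, y_1 = 6, z_1 = 3, w_1 = 2, d_1 = 1, x_2 = 7, y_2 = 4, z_2 = 6, x_3 = 4, y_3 = 6, z_3 = 5, x_4 = 3, y_4 = 6, z_4 = 5, x_5 = 4, y_5 = 5, z_5 = 1, w_5 = 2, d_5 = 3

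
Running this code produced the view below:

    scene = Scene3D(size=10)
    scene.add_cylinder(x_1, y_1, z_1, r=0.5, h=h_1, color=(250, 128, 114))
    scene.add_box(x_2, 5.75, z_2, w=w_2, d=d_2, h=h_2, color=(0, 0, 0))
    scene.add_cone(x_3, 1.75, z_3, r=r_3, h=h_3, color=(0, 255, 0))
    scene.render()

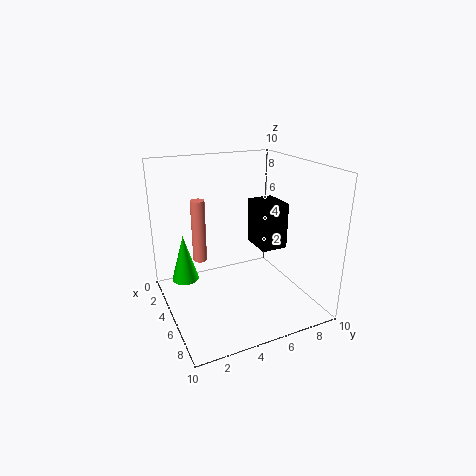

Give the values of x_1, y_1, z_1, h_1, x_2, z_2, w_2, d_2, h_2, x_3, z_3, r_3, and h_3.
x_1 = 3.25; y_1 = 2.75; z_1 = 3; h_1 = 4.5; x_2 = 5; z_2 = 4.75; w_2 = 2.25; d_2 = 1.75; h_2 = 3; x_3 = 2.5; z_3 = 1.25; r_3 = 1; h_3 = 3.5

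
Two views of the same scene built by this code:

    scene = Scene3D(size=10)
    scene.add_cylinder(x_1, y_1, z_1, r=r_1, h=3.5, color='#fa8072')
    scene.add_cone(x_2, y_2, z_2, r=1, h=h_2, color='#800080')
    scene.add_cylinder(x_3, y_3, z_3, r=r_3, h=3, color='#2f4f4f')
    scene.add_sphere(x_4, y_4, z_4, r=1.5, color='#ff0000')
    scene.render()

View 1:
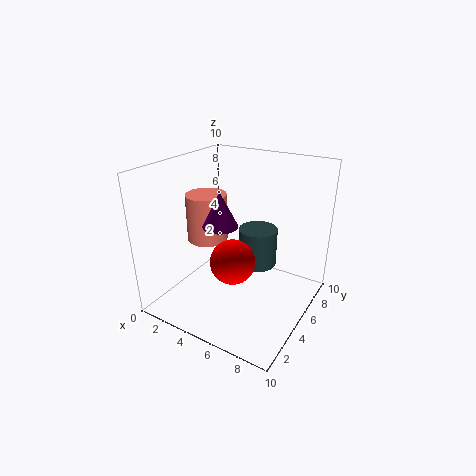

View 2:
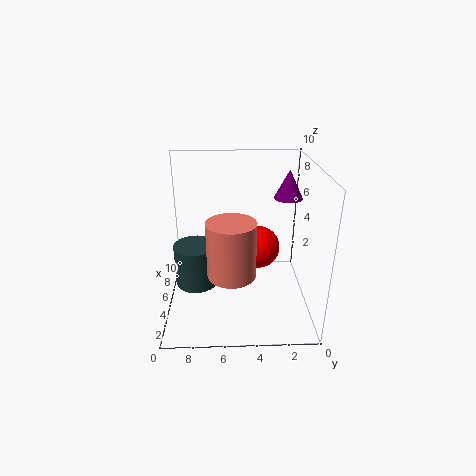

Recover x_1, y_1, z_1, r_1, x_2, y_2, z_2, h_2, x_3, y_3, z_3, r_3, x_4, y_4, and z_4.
x_1 = 2; y_1 = 5.5; z_1 = 4; r_1 = 1.5; x_2 = 6; y_2 = 1.5; z_2 = 7.5; h_2 = 2; x_3 = 5; y_3 = 8; z_3 = 1.5; r_3 = 1.5; x_4 = 5.5; y_4 = 3.5; z_4 = 4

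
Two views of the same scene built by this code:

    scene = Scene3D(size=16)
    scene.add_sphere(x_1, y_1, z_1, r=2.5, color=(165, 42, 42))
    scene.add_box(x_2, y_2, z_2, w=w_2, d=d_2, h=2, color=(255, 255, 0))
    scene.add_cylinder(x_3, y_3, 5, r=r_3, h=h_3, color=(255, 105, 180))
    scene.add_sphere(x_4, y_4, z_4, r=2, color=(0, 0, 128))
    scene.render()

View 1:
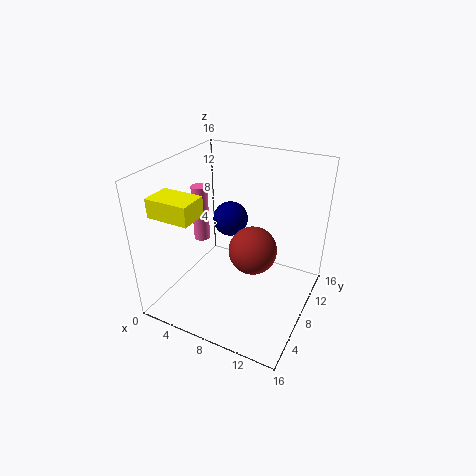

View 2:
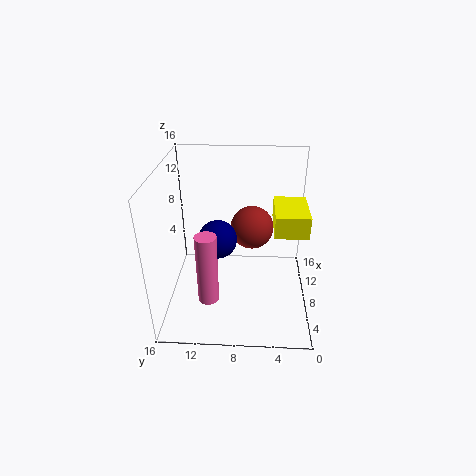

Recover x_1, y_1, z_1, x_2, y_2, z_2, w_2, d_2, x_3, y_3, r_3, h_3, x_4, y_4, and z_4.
x_1 = 10.5; y_1 = 6.5; z_1 = 8; x_2 = 1.5; y_2 = 1.5; z_2 = 12; w_2 = 4.5; d_2 = 3; x_3 = 1.5; y_3 = 10.5; r_3 = 1; h_3 = 7; x_4 = 6; y_4 = 10; z_4 = 9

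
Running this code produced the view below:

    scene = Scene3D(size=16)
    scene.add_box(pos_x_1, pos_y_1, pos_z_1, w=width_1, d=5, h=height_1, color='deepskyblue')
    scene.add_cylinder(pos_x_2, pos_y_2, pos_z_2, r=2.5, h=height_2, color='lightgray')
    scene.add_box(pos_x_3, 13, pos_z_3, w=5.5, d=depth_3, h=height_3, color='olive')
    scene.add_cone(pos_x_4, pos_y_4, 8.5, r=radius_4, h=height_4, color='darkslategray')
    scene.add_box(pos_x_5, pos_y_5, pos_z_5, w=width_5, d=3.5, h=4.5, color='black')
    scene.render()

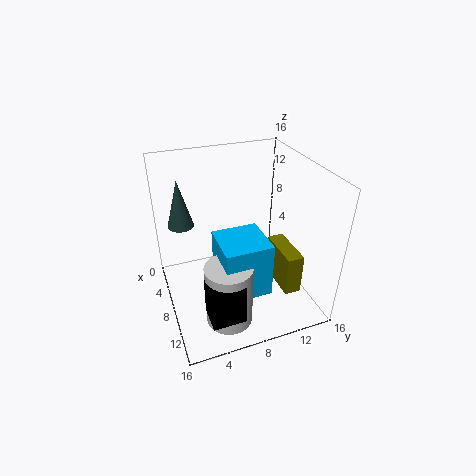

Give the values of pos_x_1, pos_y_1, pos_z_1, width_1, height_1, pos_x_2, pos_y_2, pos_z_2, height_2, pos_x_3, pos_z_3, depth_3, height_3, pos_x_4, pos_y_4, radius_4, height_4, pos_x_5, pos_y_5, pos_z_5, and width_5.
pos_x_1 = 8
pos_y_1 = 5
pos_z_1 = 3.5
width_1 = 5
height_1 = 6
pos_x_2 = 12
pos_y_2 = 5.5
pos_z_2 = 0.5
height_2 = 7
pos_x_3 = 5.5
pos_z_3 = 0.5
depth_3 = 2
height_3 = 5
pos_x_4 = 4
pos_y_4 = 2.5
radius_4 = 1.5
height_4 = 5.5
pos_x_5 = 11.5
pos_y_5 = 3
pos_z_5 = 2
width_5 = 3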